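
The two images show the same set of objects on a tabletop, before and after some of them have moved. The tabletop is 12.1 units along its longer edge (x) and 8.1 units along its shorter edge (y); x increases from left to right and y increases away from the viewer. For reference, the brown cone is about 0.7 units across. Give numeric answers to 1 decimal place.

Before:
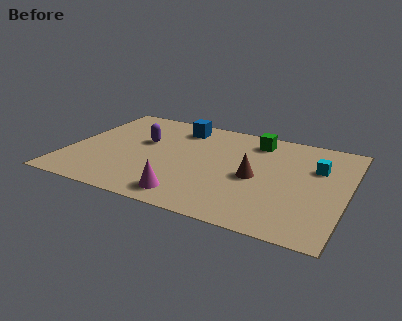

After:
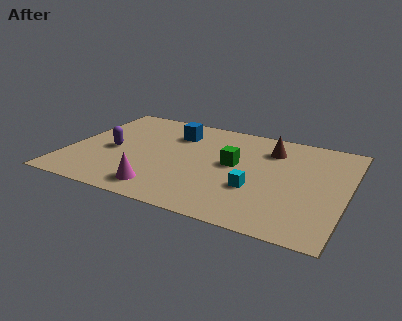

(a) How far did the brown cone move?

2.5

From (8.2, 3.7) to (8.6, 6.2), the brown cone covered √(0.4² + 2.5²) ≈ 2.5 units.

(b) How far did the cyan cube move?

3.5

The cyan cube was near (10.7, 5.4) before and (8.3, 2.8) after, so it travelled √(2.4² + 2.6²) ≈ 3.5 units.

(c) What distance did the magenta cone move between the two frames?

1.2

The magenta cone moved from about (5.6, 1.2) to (4.4, 1.3), a distance of √(1.2² + 0.1²) ≈ 1.2.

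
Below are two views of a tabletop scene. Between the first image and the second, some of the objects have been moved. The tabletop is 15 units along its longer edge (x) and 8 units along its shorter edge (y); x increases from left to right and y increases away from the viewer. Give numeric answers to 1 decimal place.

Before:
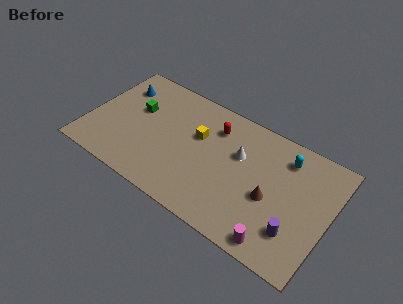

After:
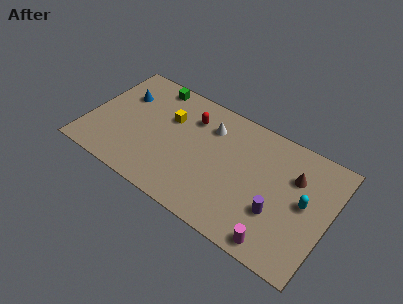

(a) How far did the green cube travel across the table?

2.3

The green cube was near (2.8, 4.9) before and (3.4, 7.1) after, so it travelled √(0.6² + 2.2²) ≈ 2.3 units.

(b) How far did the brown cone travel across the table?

2.4

From (11.5, 3.4) to (12.7, 5.5), the brown cone covered √(1.2² + 2.1²) ≈ 2.4 units.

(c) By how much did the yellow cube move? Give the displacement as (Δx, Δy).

(-1.9, 0.3)

The yellow cube started near (6.7, 5.0) and ended near (4.8, 5.3).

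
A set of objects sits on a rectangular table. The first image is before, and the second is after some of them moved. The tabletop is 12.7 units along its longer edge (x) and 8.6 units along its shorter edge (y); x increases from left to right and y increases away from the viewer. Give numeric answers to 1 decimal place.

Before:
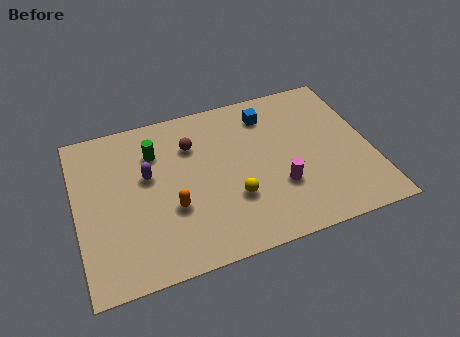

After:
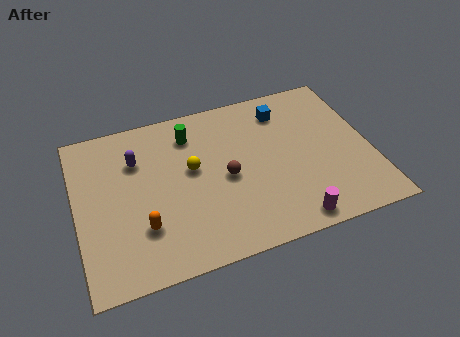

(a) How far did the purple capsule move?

1.1

The purple capsule was near (3.1, 5.1) before and (2.7, 6.1) after, so it travelled √(0.4² + 1.0²) ≈ 1.1 units.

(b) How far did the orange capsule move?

1.4

The orange capsule moved from about (4.0, 3.1) to (2.7, 2.5), a distance of √(1.3² + 0.6²) ≈ 1.4.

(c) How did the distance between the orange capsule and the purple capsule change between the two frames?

+1.4

They were about 2.2 units apart before and 3.6 after — 1.4 units further apart.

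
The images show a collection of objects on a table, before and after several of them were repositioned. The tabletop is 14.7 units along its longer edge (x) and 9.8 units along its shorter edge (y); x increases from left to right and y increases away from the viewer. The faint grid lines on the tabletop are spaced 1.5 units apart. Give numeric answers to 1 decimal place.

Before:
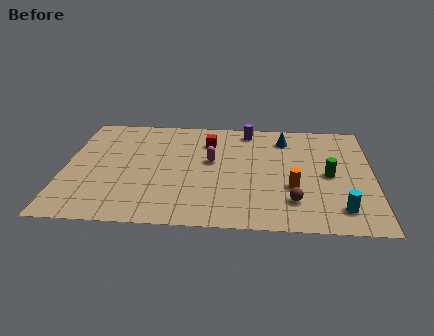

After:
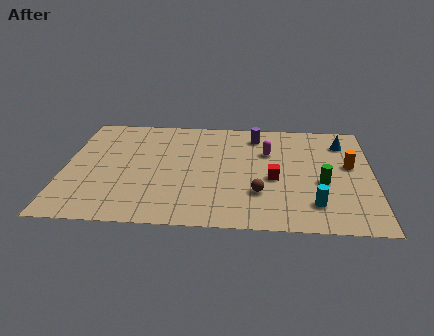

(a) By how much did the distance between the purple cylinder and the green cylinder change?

-0.3

Before: roughly 5.5 units apart; after: 5.2. That's 0.3 units closer together.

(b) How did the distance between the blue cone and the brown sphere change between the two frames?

+0.6

Before: roughly 5.6 units apart; after: 6.2. That's 0.6 units further apart.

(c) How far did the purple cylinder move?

0.6

The purple cylinder was near (8.7, 8.6) before and (9.1, 8.1) after, so it travelled √(0.4² + 0.5²) ≈ 0.6 units.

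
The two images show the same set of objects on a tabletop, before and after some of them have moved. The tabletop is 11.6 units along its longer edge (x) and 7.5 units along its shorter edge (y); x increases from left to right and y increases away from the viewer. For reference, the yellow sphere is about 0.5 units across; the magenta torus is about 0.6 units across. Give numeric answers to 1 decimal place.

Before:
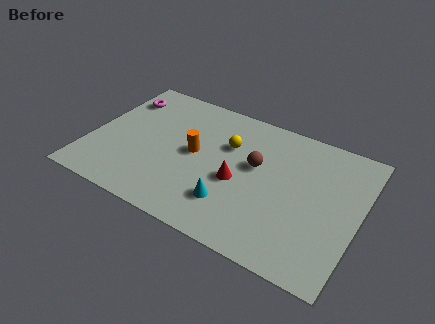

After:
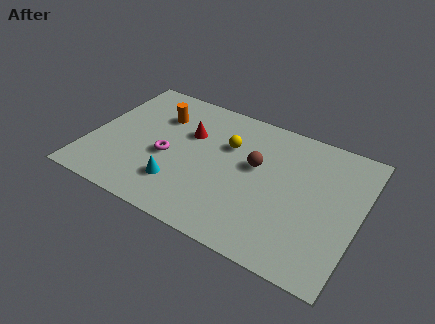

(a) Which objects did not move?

the brown sphere and the yellow sphere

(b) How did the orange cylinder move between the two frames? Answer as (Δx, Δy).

(-1.8, 1.5)

From the two frames, the orange cylinder sits at roughly (4.5, 3.9) before and (2.7, 5.4) after.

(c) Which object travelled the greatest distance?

the magenta torus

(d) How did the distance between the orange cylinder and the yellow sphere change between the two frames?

+1.4

The distance was about 1.7 in the first image and 3.1 in the second, so they moved 1.4 units further apart.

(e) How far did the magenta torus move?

3.6

The magenta torus moved from about (0.9, 5.8) to (3.4, 3.2), a distance of √(2.5² + 2.6²) ≈ 3.6.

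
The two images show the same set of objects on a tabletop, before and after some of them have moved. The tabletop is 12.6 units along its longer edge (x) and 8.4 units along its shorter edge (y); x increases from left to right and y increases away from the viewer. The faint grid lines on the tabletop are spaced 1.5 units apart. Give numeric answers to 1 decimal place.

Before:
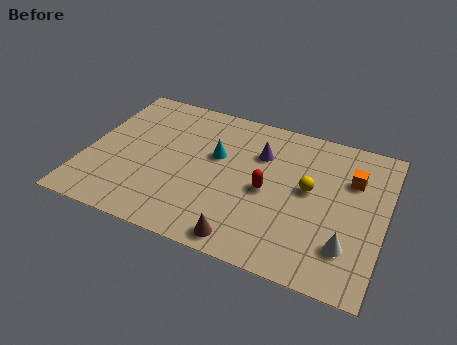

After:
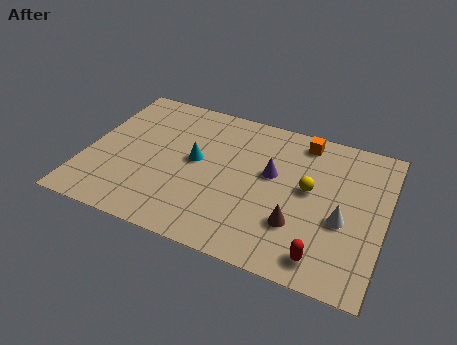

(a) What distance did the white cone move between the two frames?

1.3

The white cone was near (11.2, 2.1) before and (10.9, 3.4) after, so it travelled √(0.3² + 1.3²) ≈ 1.3 units.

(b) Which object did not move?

the yellow sphere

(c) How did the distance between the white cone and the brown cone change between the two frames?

-2.3

Before: roughly 4.3 units apart; after: 2.0. That's 2.3 units closer together.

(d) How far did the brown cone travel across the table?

2.6

From (7.1, 0.9) to (9.1, 2.5), the brown cone covered √(2.0² + 1.6²) ≈ 2.6 units.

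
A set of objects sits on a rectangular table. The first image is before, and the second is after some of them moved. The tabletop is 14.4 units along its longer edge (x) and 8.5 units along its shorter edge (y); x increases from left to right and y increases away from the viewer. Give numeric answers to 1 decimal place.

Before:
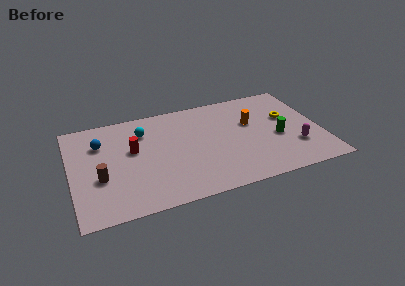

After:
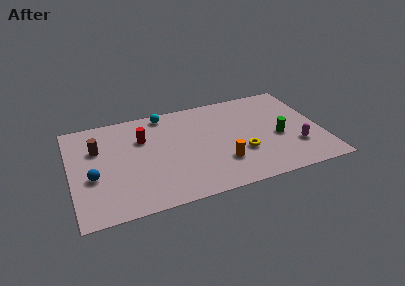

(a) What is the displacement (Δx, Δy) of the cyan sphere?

(1.3, 1.2)

The cyan sphere started near (4.3, 6.4) and ended near (5.6, 7.6).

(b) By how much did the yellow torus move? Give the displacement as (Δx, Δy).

(-2.9, -2.3)

From the two frames, the yellow torus sits at roughly (12.6, 5.2) before and (9.7, 2.9) after.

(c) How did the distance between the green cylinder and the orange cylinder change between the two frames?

+1.4

They were about 2.2 units apart before and 3.6 after — 1.4 units further apart.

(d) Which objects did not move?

the green cylinder and the magenta capsule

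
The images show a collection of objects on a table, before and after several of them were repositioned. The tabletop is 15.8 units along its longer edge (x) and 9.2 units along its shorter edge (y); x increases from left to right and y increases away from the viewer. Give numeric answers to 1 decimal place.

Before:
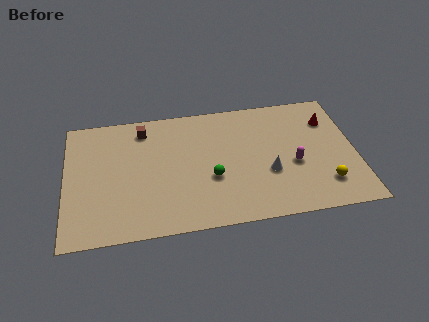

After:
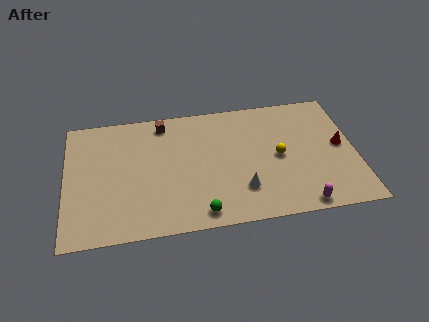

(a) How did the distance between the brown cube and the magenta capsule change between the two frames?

+1.2

They were about 9.0 units apart before and 10.2 after — 1.2 units further apart.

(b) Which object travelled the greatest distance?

the yellow sphere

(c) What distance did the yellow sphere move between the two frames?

3.4

From (14.0, 2.1) to (11.6, 4.5), the yellow sphere covered √(2.4² + 2.4²) ≈ 3.4 units.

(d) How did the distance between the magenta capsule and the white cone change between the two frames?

+2.0

Before: roughly 1.5 units apart; after: 3.5. That's 2.0 units further apart.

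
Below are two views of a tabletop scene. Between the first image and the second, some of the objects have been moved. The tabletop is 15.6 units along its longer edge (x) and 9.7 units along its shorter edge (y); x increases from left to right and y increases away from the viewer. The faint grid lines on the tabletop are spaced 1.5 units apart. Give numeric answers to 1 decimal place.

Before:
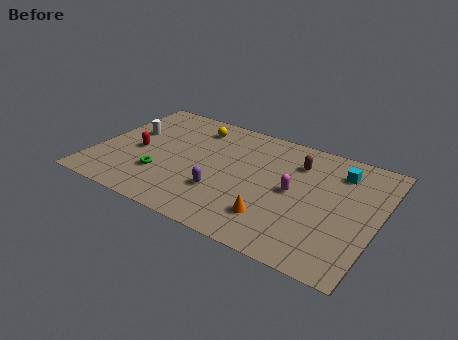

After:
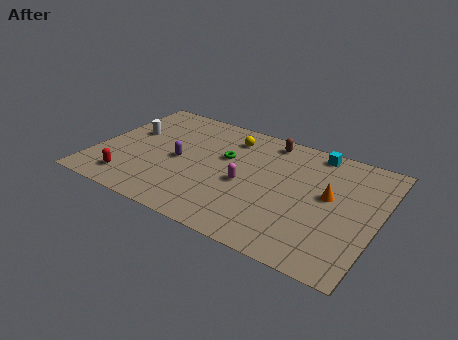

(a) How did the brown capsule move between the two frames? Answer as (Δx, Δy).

(-1.8, 1.2)

From the two frames, the brown capsule sits at roughly (10.9, 7.3) before and (9.1, 8.5) after.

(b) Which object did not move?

the white cylinder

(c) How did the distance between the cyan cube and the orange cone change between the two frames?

-2.5

The distance was about 6.0 in the first image and 3.5 in the second, so they moved 2.5 units closer together.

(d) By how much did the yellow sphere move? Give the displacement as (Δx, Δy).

(2.0, -0.1)

The yellow sphere started near (5.0, 7.9) and ended near (7.0, 7.8).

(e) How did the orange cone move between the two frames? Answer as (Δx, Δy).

(2.6, 3.1)

The orange cone started near (10.3, 2.3) and ended near (12.9, 5.4).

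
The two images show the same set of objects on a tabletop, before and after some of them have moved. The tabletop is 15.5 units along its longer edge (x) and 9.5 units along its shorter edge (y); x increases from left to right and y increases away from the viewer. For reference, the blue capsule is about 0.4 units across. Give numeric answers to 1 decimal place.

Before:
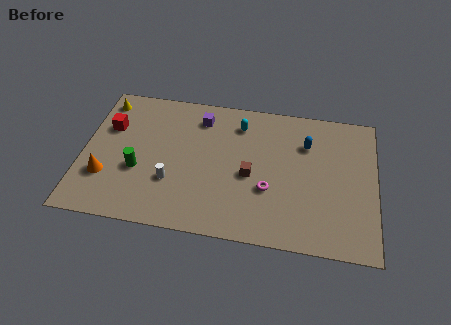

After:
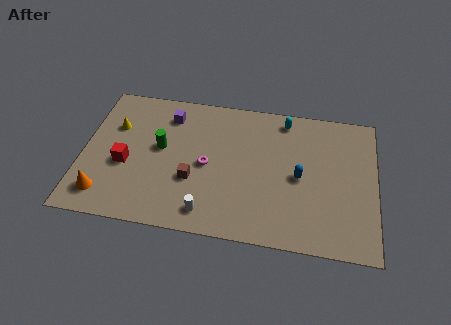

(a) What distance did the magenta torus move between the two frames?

3.5

The magenta torus was near (9.9, 3.4) before and (6.6, 4.5) after, so it travelled √(3.3² + 1.1²) ≈ 3.5 units.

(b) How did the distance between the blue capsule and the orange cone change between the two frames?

-0.6

The distance was about 11.2 in the first image and 10.6 in the second, so they moved 0.6 units closer together.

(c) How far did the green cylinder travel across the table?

2.0

The green cylinder moved from about (3.0, 3.6) to (4.1, 5.3), a distance of √(1.1² + 1.7²) ≈ 2.0.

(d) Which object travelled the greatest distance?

the magenta torus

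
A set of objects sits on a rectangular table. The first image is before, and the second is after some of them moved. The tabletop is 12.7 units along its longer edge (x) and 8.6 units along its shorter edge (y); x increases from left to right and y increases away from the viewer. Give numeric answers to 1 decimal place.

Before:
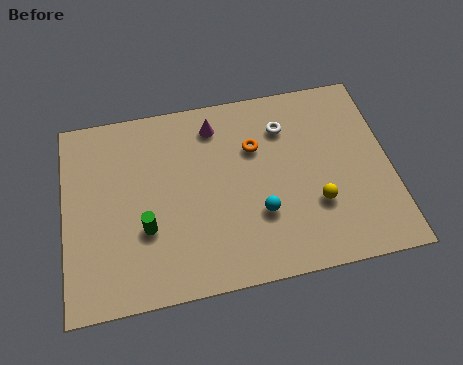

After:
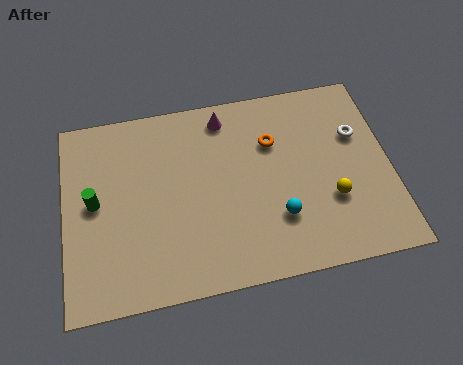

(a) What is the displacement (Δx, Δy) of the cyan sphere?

(0.7, -0.3)

The cyan sphere started near (7.5, 2.8) and ended near (8.2, 2.5).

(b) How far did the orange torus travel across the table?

0.7

The orange torus was near (7.5, 5.8) before and (8.2, 5.9) after, so it travelled √(0.7² + 0.1²) ≈ 0.7 units.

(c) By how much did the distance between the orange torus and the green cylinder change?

+1.9

Before: roughly 5.2 units apart; after: 7.1. That's 1.9 units further apart.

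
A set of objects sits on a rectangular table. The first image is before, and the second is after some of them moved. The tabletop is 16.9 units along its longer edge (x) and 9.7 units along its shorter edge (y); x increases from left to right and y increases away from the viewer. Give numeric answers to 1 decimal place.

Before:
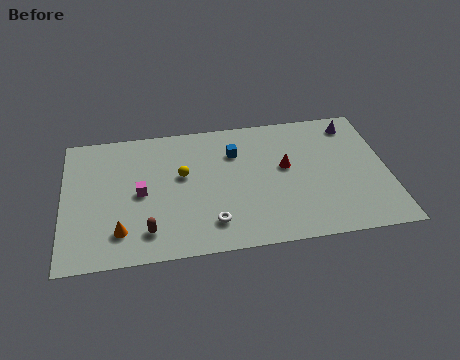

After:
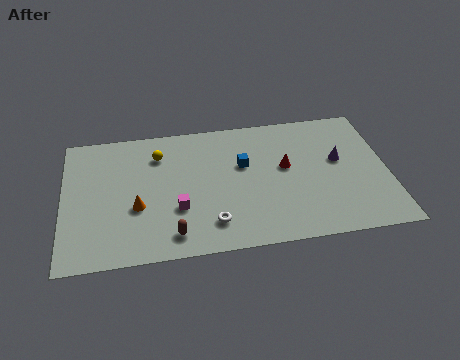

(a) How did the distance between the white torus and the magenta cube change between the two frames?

-2.4

Before: roughly 4.5 units apart; after: 2.1. That's 2.4 units closer together.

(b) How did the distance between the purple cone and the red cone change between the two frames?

-1.8

Before: roughly 4.6 units apart; after: 2.8. That's 1.8 units closer together.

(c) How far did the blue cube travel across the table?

1.1

The blue cube was near (9.0, 7.0) before and (9.4, 6.0) after, so it travelled √(0.4² + 1.0²) ≈ 1.1 units.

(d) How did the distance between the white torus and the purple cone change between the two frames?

-2.2

They were about 9.9 units apart before and 7.7 after — 2.2 units closer together.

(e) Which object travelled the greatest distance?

the purple cone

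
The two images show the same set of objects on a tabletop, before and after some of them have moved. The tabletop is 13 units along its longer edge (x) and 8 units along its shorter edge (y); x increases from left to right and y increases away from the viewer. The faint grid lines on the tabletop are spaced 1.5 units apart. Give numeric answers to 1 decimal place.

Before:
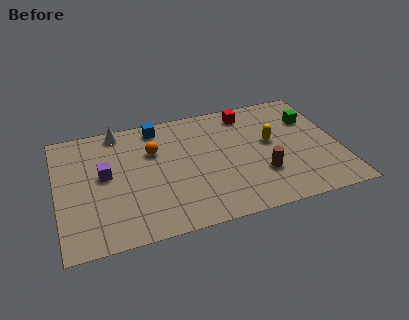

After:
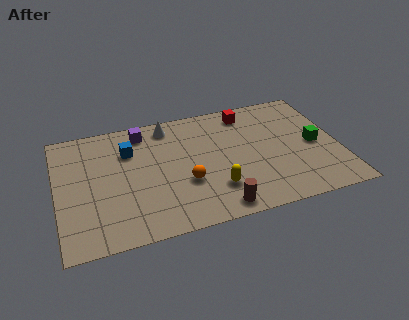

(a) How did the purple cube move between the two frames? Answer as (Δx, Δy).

(1.9, 2.4)

The purple cube started near (2.2, 4.4) and ended near (4.1, 6.8).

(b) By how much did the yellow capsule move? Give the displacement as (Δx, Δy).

(-2.8, -2.4)

The yellow capsule started near (9.9, 4.5) and ended near (7.1, 2.1).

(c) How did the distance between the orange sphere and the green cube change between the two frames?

-1.2

The distance was about 7.4 in the first image and 6.2 in the second, so they moved 1.2 units closer together.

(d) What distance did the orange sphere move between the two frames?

2.8

The orange sphere was near (4.5, 5.4) before and (5.8, 2.9) after, so it travelled √(1.3² + 2.5²) ≈ 2.8 units.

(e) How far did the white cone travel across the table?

2.3

The white cone moved from about (3.0, 7.2) to (5.3, 6.9), a distance of √(2.3² + 0.3²) ≈ 2.3.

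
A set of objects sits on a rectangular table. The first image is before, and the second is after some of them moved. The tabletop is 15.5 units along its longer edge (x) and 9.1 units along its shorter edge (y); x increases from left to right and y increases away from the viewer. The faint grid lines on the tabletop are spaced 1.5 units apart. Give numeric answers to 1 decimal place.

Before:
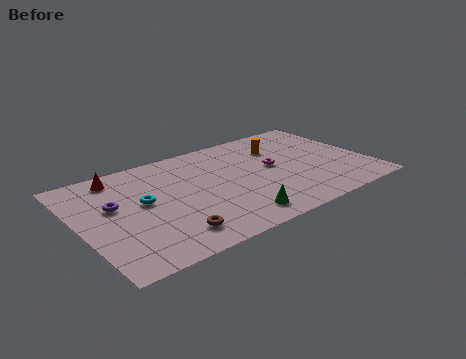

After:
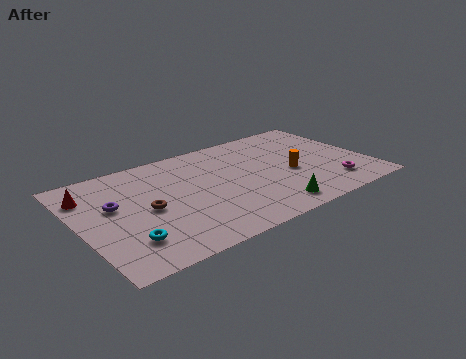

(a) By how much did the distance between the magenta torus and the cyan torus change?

+4.0

The distance was about 7.1 in the first image and 11.1 in the second, so they moved 4.0 units further apart.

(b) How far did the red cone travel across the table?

1.9

From (2.5, 7.8) to (0.8, 6.9), the red cone covered √(1.7² + 0.9²) ≈ 1.9 units.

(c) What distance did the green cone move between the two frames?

1.9

From (7.7, 1.4) to (9.6, 1.3), the green cone covered √(1.9² + 0.1²) ≈ 1.9 units.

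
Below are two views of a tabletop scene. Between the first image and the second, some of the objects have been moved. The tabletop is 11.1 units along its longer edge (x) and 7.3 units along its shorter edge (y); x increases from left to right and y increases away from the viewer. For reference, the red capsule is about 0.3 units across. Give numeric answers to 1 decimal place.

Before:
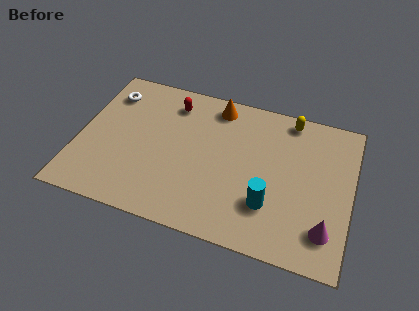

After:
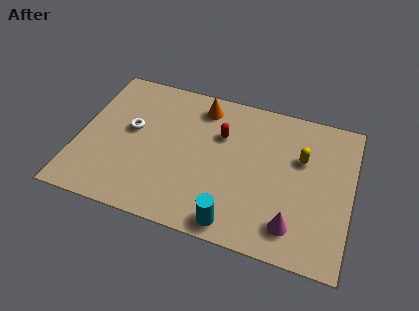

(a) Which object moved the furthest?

the red capsule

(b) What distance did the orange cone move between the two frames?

0.6

From (5.4, 6.3) to (4.8, 6.1), the orange cone covered √(0.6² + 0.2²) ≈ 0.6 units.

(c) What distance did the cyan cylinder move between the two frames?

1.8

The cyan cylinder was near (7.9, 2.1) before and (6.6, 0.8) after, so it travelled √(1.3² + 1.3²) ≈ 1.8 units.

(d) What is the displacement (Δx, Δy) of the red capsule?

(2.1, -1.0)

From the two frames, the red capsule sits at roughly (3.6, 5.9) before and (5.7, 4.9) after.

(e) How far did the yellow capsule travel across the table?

1.9

The yellow capsule was near (8.4, 6.5) before and (9.0, 4.7) after, so it travelled √(0.6² + 1.8²) ≈ 1.9 units.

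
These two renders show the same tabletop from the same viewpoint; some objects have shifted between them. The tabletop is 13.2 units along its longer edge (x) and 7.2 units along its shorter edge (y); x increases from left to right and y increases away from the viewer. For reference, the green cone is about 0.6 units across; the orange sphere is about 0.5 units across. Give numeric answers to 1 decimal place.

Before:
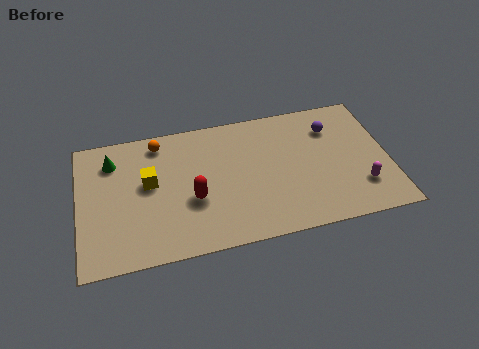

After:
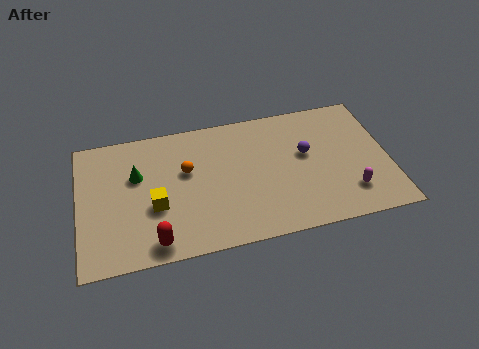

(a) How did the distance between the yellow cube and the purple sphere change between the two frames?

-1.4

Before: roughly 8.0 units apart; after: 6.6. That's 1.4 units closer together.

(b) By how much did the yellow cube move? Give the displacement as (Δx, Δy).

(0.2, -1.3)

The yellow cube started near (3.0, 4.1) and ended near (3.2, 2.8).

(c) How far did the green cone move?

1.4

From (1.5, 5.6) to (2.5, 4.6), the green cone covered √(1.0² + 1.0²) ≈ 1.4 units.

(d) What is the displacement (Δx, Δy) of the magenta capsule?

(-0.5, -0.2)

The magenta capsule started near (11.9, 1.9) and ended near (11.4, 1.7).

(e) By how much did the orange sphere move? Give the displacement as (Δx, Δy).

(1.1, -1.8)

The orange sphere was at about (3.5, 6.2) and moved to about (4.6, 4.4).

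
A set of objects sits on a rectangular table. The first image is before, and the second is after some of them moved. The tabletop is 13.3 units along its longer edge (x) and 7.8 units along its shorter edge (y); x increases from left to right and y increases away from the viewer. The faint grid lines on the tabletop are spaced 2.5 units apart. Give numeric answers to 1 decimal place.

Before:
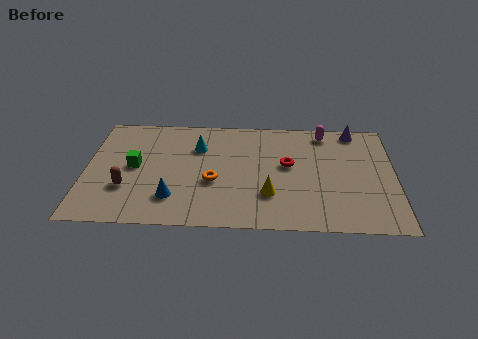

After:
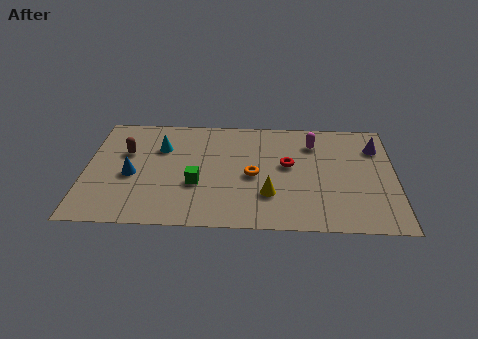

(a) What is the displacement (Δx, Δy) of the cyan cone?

(-1.6, -0.1)

The cyan cone was at about (4.8, 5.5) and moved to about (3.2, 5.4).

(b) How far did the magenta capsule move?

0.9

The magenta capsule was near (10.3, 6.8) before and (9.8, 6.0) after, so it travelled √(0.5² + 0.8²) ≈ 0.9 units.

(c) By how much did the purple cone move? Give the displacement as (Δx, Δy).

(0.9, -1.2)

The purple cone was at about (11.6, 7.0) and moved to about (12.5, 5.8).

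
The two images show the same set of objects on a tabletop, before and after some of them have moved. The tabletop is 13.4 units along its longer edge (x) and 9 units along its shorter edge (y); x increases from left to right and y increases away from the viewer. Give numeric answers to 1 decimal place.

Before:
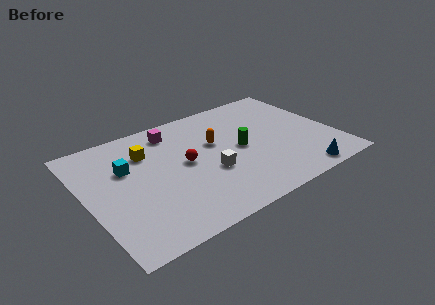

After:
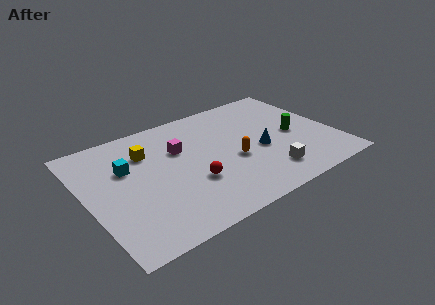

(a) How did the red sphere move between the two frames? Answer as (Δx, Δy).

(0.1, -1.6)

The red sphere started near (5.3, 4.7) and ended near (5.4, 3.1).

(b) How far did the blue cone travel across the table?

3.3

From (10.9, 0.9) to (9.3, 3.8), the blue cone covered √(1.6² + 2.9²) ≈ 3.3 units.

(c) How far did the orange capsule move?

1.9

From (7.1, 5.5) to (7.8, 3.7), the orange capsule covered √(0.7² + 1.8²) ≈ 1.9 units.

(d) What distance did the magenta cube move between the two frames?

1.6

From (5.1, 7.5) to (5.2, 5.9), the magenta cube covered √(0.1² + 1.6²) ≈ 1.6 units.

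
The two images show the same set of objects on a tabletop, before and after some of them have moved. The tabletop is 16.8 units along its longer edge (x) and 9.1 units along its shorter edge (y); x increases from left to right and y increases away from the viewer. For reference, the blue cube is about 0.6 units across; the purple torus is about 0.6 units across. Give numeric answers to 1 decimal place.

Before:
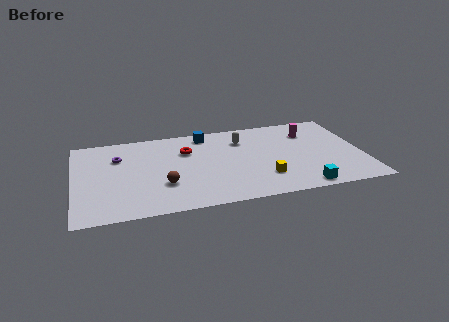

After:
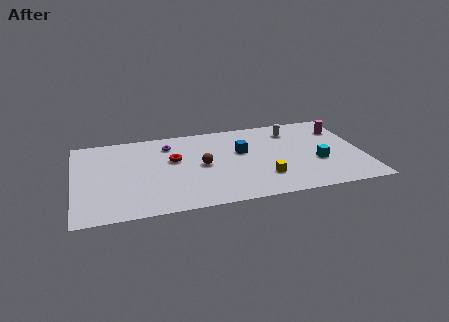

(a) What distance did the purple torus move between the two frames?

3.1

The purple torus moved from about (2.6, 6.4) to (5.6, 7.2), a distance of √(3.0² + 0.8²) ≈ 3.1.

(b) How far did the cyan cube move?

2.7

From (13.0, 0.9) to (14.1, 3.4), the cyan cube covered √(1.1² + 2.5²) ≈ 2.7 units.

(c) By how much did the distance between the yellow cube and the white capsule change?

+0.7

The distance was about 4.5 in the first image and 5.2 in the second, so they moved 0.7 units further apart.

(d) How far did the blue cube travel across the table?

3.1

The blue cube was near (7.8, 7.9) before and (9.8, 5.5) after, so it travelled √(2.0² + 2.4²) ≈ 3.1 units.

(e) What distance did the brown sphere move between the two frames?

2.8

From (5.1, 2.9) to (7.4, 4.5), the brown sphere covered √(2.3² + 1.6²) ≈ 2.8 units.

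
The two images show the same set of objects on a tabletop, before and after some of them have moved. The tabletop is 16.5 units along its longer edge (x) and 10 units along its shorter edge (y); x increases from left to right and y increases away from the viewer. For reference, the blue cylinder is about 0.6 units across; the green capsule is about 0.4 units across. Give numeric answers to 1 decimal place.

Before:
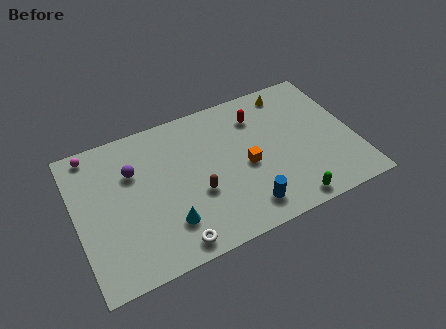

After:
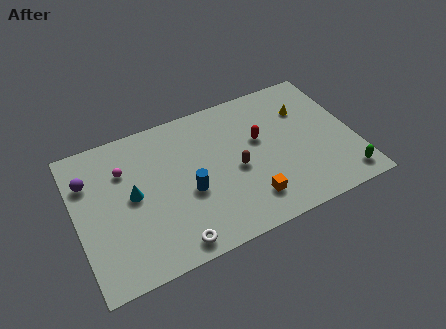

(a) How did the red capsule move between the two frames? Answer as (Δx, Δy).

(-0.1, -1.7)

From the two frames, the red capsule sits at roughly (11.1, 7.7) before and (11.0, 6.0) after.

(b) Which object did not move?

the white torus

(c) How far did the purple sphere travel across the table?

2.6

The purple sphere moved from about (3.5, 6.8) to (0.9, 7.2), a distance of √(2.6² + 0.4²) ≈ 2.6.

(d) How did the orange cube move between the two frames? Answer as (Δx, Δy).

(-0.1, -2.4)

The orange cube started near (10.0, 4.5) and ended near (9.9, 2.1).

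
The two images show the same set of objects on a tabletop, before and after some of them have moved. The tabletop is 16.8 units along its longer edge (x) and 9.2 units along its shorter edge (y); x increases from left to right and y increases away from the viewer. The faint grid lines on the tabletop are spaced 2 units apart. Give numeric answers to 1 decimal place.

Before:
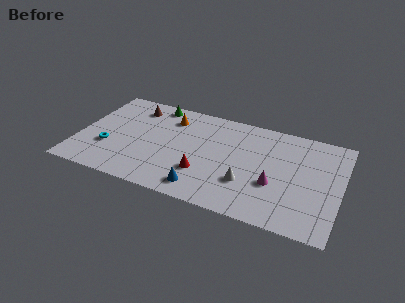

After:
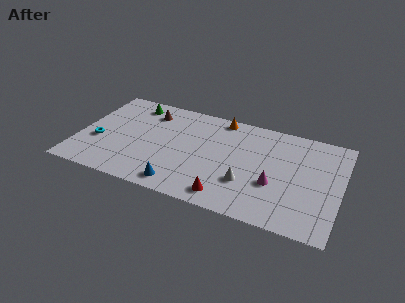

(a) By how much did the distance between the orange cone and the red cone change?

+2.0

They were about 5.1 units apart before and 7.1 after — 2.0 units further apart.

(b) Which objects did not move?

the magenta cone and the white cone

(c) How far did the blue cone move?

1.4

From (8.3, 1.4) to (6.9, 1.2), the blue cone covered √(1.4² + 0.2²) ≈ 1.4 units.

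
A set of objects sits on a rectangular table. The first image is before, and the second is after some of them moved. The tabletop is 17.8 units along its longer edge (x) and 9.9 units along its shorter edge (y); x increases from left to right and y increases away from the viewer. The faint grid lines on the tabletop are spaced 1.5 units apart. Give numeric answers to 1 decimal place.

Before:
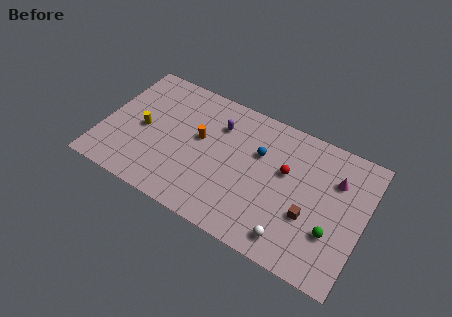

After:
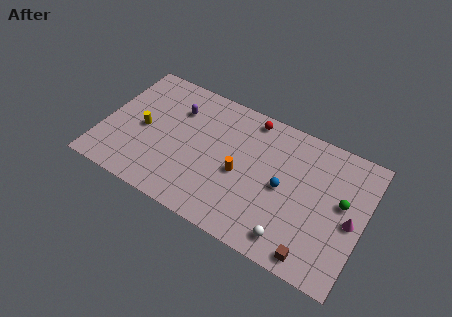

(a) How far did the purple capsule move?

2.9

The purple capsule moved from about (7.6, 7.3) to (4.7, 7.2), a distance of √(2.9² + 0.1²) ≈ 2.9.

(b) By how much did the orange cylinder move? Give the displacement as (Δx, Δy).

(3.0, -1.3)

The orange cylinder was at about (6.5, 5.7) and moved to about (9.5, 4.4).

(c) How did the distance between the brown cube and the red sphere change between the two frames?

+6.3

The distance was about 3.1 in the first image and 9.4 in the second, so they moved 6.3 units further apart.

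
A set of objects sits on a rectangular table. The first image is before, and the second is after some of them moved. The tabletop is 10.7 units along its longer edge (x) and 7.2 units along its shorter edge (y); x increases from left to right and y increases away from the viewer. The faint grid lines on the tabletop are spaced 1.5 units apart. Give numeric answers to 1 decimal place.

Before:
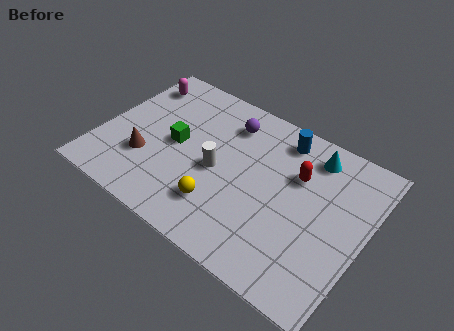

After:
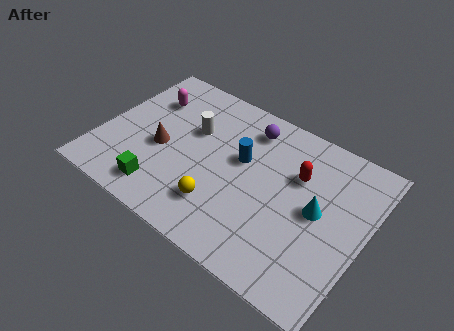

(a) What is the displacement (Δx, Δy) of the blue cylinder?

(-1.3, -1.8)

The blue cylinder was at about (6.9, 6.1) and moved to about (5.6, 4.3).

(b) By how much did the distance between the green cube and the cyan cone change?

+0.7

They were about 5.7 units apart before and 6.4 after — 0.7 units further apart.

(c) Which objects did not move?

the red capsule and the yellow sphere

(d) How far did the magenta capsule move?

0.8

From (0.9, 5.8) to (1.5, 5.2), the magenta capsule covered √(0.6² + 0.6²) ≈ 0.8 units.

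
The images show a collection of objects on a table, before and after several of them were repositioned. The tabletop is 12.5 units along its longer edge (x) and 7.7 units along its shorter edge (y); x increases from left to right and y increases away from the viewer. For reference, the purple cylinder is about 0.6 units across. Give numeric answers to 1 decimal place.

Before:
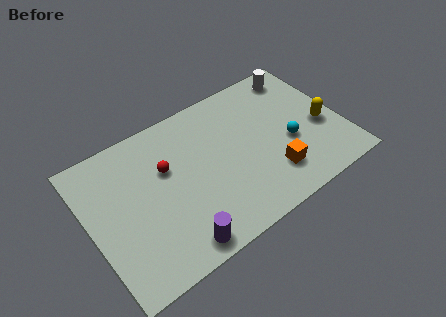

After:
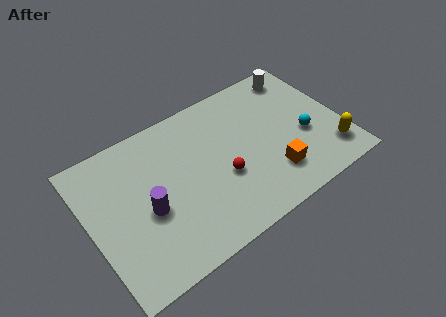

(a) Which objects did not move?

the orange cube and the white cylinder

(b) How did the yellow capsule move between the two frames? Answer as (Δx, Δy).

(0.1, -1.6)

The yellow capsule was at about (11.5, 3.2) and moved to about (11.6, 1.6).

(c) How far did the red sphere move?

3.1

The red sphere moved from about (3.9, 4.9) to (6.4, 3.0), a distance of √(2.5² + 1.9²) ≈ 3.1.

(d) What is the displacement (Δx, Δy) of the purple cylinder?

(-1.0, 2.4)

The purple cylinder started near (3.7, 0.9) and ended near (2.7, 3.3).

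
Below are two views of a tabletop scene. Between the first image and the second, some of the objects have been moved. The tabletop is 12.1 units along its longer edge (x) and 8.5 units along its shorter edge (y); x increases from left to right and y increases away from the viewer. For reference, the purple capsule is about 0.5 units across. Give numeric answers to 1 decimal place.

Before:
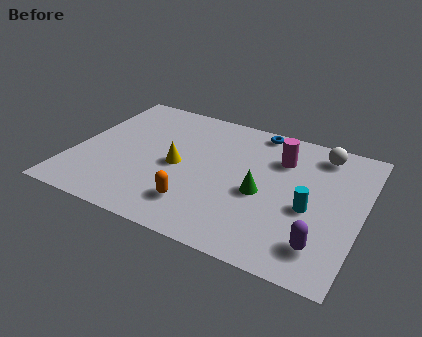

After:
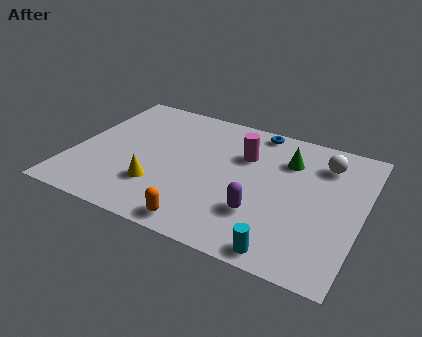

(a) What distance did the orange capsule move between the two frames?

1.1

The orange capsule was near (5.5, 1.9) before and (5.9, 0.9) after, so it travelled √(0.4² + 1.0²) ≈ 1.1 units.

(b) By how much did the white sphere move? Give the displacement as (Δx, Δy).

(0.2, -0.6)

The white sphere started near (10.1, 7.2) and ended near (10.3, 6.6).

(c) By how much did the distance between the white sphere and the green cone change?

-2.5

They were about 4.1 units apart before and 1.6 after — 2.5 units closer together.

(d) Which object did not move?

the blue torus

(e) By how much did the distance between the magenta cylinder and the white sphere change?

+1.5

Before: roughly 1.9 units apart; after: 3.4. That's 1.5 units further apart.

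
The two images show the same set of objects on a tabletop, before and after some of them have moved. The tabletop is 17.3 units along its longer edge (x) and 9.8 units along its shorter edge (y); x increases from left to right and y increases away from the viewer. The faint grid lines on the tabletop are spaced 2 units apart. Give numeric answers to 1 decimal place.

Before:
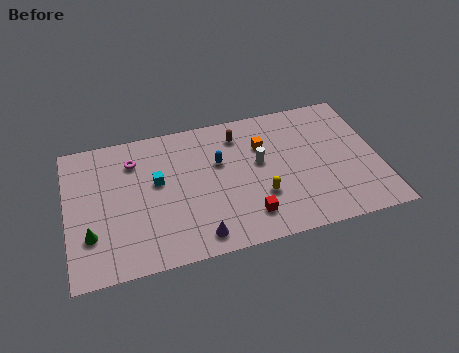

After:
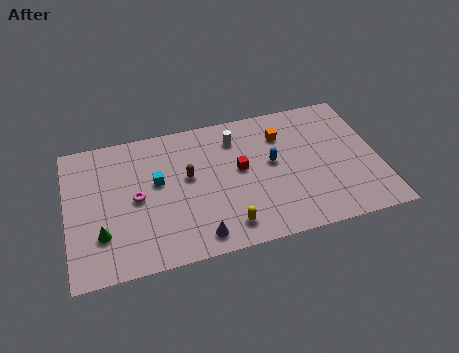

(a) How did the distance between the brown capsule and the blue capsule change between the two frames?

+2.6

They were about 2.1 units apart before and 4.7 after — 2.6 units further apart.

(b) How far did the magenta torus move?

2.7

From (3.8, 7.5) to (3.8, 4.8), the magenta torus covered √(0.0² + 2.7²) ≈ 2.7 units.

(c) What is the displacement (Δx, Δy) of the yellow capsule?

(-2.0, -1.6)

The yellow capsule started near (10.6, 3.2) and ended near (8.6, 1.6).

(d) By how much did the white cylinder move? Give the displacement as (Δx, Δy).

(-1.2, 2.1)

From the two frames, the white cylinder sits at roughly (10.7, 5.6) before and (9.5, 7.7) after.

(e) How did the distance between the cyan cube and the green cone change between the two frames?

-0.4

The distance was about 4.7 in the first image and 4.3 in the second, so they moved 0.4 units closer together.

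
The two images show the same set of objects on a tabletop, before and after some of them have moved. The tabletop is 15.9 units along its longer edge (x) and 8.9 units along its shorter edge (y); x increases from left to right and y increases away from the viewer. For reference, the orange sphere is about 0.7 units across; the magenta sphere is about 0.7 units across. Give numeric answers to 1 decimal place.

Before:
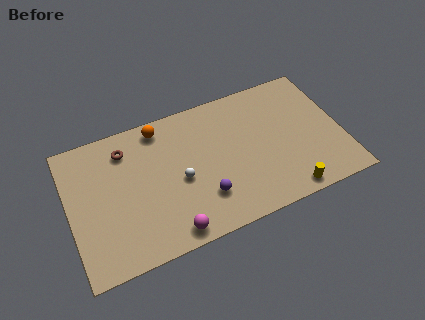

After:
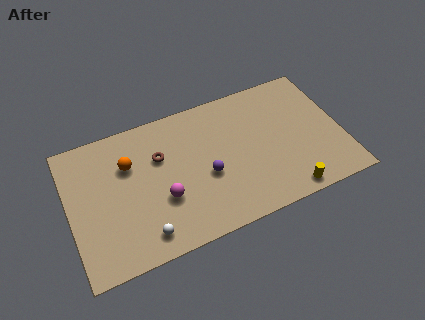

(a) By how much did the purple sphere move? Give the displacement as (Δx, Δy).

(0.3, 1.3)

The purple sphere was at about (7.6, 2.4) and moved to about (7.9, 3.7).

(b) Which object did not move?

the yellow cylinder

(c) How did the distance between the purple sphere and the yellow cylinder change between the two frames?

+0.3

Before: roughly 4.9 units apart; after: 5.2. That's 0.3 units further apart.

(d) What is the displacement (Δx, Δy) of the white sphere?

(-2.4, -2.6)

The white sphere was at about (6.4, 4.0) and moved to about (4.0, 1.4).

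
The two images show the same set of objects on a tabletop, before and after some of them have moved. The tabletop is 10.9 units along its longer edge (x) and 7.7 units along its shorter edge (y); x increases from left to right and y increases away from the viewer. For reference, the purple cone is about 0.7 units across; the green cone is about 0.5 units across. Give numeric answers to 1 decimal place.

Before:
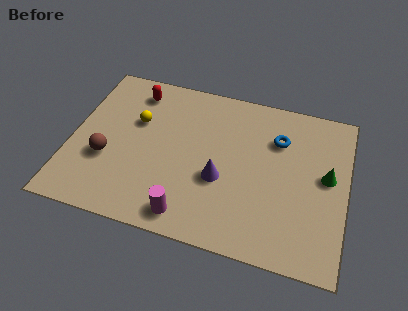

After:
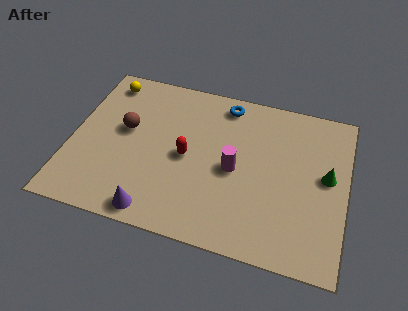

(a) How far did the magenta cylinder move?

3.1

The magenta cylinder moved from about (4.9, 1.0) to (6.5, 3.6), a distance of √(1.6² + 2.6²) ≈ 3.1.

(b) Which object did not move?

the green cone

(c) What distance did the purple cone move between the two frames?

3.3

From (6.0, 3.0) to (3.6, 0.8), the purple cone covered √(2.4² + 2.2²) ≈ 3.3 units.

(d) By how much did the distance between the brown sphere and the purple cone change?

-0.6

Before: roughly 4.5 units apart; after: 3.9. That's 0.6 units closer together.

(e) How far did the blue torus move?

2.5

The blue torus was near (8.1, 5.5) before and (5.9, 6.7) after, so it travelled √(2.2² + 1.2²) ≈ 2.5 units.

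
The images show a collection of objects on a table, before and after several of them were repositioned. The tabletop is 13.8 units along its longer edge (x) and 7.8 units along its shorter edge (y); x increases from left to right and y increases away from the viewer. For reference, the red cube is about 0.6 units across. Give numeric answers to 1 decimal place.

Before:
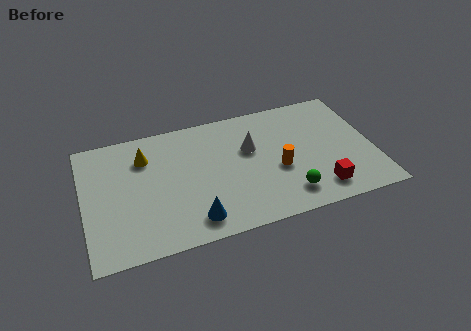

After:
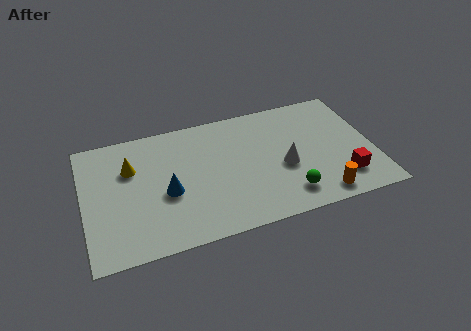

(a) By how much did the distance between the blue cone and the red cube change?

+2.4

They were about 6.0 units apart before and 8.4 after — 2.4 units further apart.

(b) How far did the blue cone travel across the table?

2.3

The blue cone moved from about (5.0, 1.3) to (3.9, 3.3), a distance of √(1.1² + 2.0²) ≈ 2.3.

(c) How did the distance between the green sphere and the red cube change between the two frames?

+1.2

Before: roughly 1.5 units apart; after: 2.7. That's 1.2 units further apart.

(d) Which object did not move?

the green sphere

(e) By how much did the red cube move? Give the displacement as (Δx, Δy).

(1.2, 0.4)

The red cube was at about (11.0, 1.4) and moved to about (12.2, 1.8).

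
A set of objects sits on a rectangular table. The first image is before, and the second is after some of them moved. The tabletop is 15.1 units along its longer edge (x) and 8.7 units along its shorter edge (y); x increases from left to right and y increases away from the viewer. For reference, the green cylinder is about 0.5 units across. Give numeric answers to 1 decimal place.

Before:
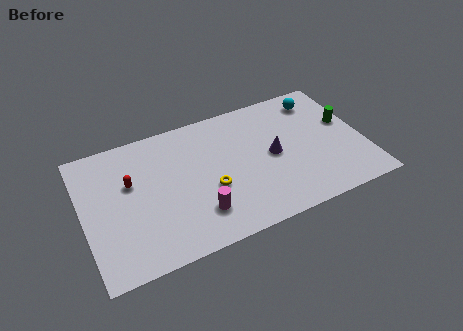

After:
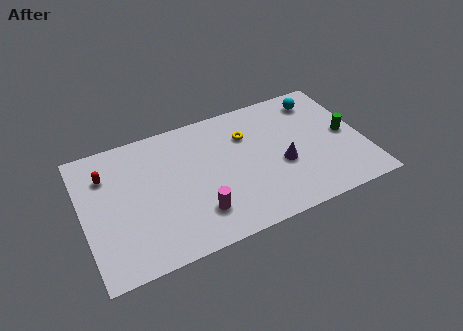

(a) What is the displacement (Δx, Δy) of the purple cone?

(0.4, -0.8)

The purple cone was at about (10.2, 4.3) and moved to about (10.6, 3.5).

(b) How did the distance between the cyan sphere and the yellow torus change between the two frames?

-3.2

They were about 7.4 units apart before and 4.2 after — 3.2 units closer together.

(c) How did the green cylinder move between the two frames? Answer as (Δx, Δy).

(-0.1, -0.8)

From the two frames, the green cylinder sits at roughly (14.3, 5.1) before and (14.2, 4.3) after.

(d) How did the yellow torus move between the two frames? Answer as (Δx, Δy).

(2.3, 2.8)

The yellow torus started near (6.7, 3.4) and ended near (9.0, 6.2).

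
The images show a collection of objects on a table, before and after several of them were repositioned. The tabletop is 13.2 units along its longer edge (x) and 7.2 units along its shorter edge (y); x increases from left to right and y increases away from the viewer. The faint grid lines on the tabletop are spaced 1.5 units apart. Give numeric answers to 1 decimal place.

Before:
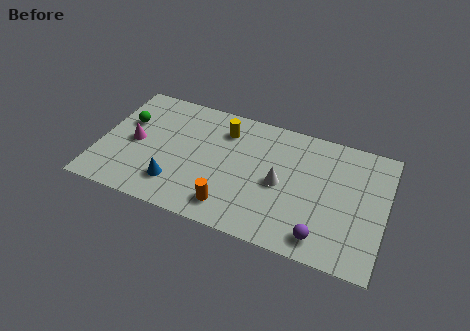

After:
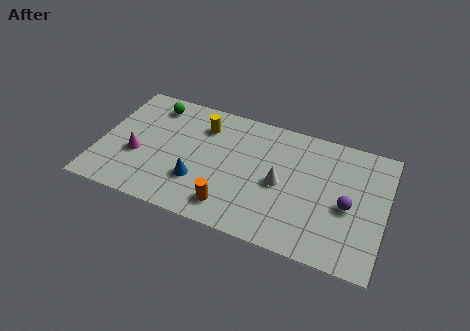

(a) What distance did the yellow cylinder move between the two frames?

1.0

The yellow cylinder moved from about (5.6, 5.6) to (4.6, 5.5), a distance of √(1.0² + 0.1²) ≈ 1.0.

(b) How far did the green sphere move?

1.8

From (1.1, 4.6) to (2.2, 6.0), the green sphere covered √(1.1² + 1.4²) ≈ 1.8 units.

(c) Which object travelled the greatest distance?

the purple sphere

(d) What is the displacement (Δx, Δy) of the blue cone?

(1.0, 0.5)

The blue cone started near (3.7, 1.7) and ended near (4.7, 2.2).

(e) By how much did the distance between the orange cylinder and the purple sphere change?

+1.3

Before: roughly 4.2 units apart; after: 5.5. That's 1.3 units further apart.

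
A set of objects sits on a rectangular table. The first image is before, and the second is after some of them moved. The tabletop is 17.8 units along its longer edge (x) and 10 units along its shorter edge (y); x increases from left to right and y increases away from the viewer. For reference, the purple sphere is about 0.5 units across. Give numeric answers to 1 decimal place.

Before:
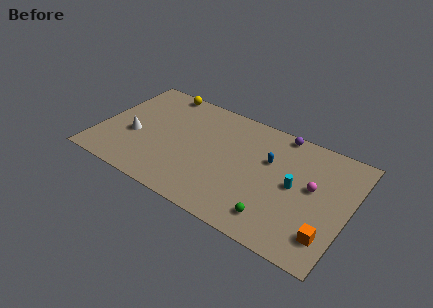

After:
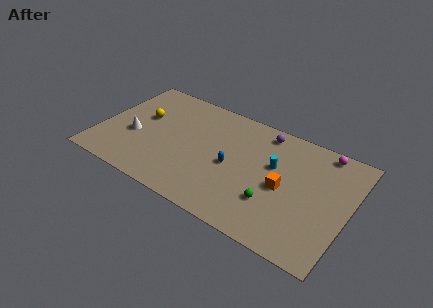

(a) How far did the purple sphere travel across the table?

1.2

The purple sphere was near (12.4, 9.2) before and (11.3, 8.7) after, so it travelled √(1.1² + 0.5²) ≈ 1.2 units.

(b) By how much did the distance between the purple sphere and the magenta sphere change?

-0.4

The distance was about 4.6 in the first image and 4.2 in the second, so they moved 0.4 units closer together.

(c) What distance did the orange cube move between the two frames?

4.2

The orange cube moved from about (16.7, 2.2) to (13.3, 4.6), a distance of √(3.4² + 2.4²) ≈ 4.2.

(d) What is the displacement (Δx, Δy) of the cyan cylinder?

(-1.6, 1.0)

The cyan cylinder was at about (14.0, 5.1) and moved to about (12.4, 6.1).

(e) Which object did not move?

the white cone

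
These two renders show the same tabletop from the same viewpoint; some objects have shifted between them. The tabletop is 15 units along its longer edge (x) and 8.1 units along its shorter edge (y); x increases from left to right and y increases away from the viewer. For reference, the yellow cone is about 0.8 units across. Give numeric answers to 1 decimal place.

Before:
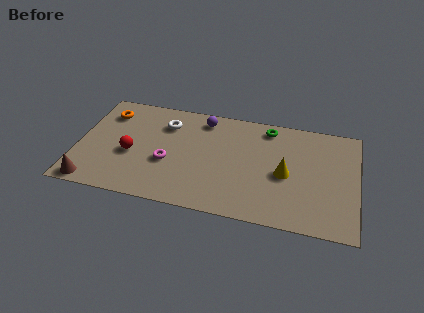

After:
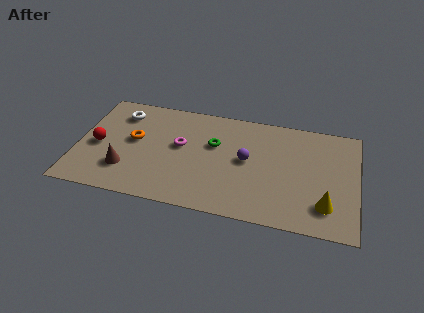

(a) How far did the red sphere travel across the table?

1.8

The red sphere was near (2.9, 3.4) before and (1.1, 3.7) after, so it travelled √(1.8² + 0.3²) ≈ 1.8 units.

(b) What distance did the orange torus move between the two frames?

2.4

From (1.4, 6.3) to (3.0, 4.5), the orange torus covered √(1.6² + 1.8²) ≈ 2.4 units.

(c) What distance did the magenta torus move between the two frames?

1.5

From (4.9, 3.2) to (5.5, 4.6), the magenta torus covered √(0.6² + 1.4²) ≈ 1.5 units.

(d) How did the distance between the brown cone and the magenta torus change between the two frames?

-0.9

Before: roughly 4.6 units apart; after: 3.7. That's 0.9 units closer together.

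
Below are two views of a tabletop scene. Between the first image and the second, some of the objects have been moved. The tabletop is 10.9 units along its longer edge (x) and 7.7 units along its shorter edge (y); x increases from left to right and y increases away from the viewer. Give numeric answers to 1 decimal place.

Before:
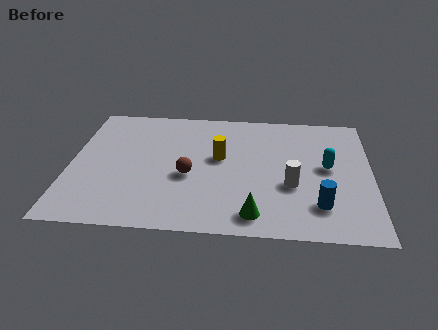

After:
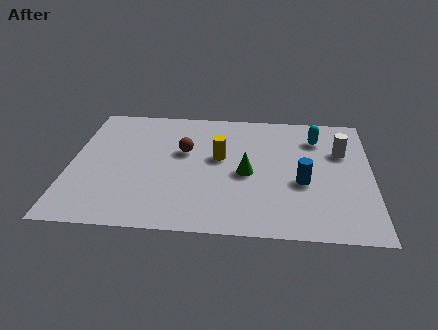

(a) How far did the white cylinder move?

2.8

The white cylinder was near (8.0, 2.9) before and (9.8, 5.1) after, so it travelled √(1.8² + 2.2²) ≈ 2.8 units.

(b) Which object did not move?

the yellow cylinder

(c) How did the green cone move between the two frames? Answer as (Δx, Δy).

(-0.3, 2.4)

From the two frames, the green cone sits at roughly (6.7, 1.1) before and (6.4, 3.5) after.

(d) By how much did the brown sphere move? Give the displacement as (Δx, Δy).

(-0.2, 1.5)

The brown sphere was at about (4.3, 3.2) and moved to about (4.1, 4.7).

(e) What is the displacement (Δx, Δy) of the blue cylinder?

(-0.6, 1.3)

The blue cylinder was at about (9.0, 1.8) and moved to about (8.4, 3.1).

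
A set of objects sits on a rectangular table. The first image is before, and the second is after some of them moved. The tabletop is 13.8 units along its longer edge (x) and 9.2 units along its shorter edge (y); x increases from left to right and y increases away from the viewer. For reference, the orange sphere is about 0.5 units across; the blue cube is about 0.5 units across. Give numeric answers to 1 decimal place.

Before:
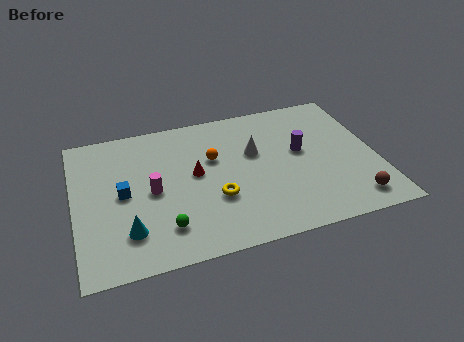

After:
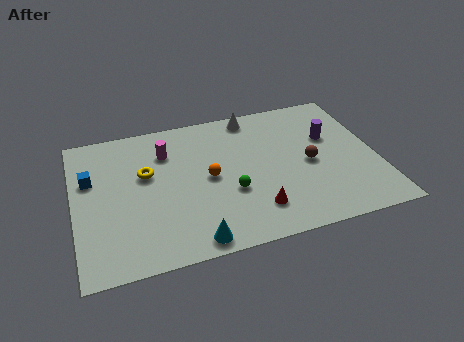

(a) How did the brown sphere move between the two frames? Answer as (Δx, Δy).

(-1.7, 2.9)

From the two frames, the brown sphere sits at roughly (12.4, 1.4) before and (10.7, 4.3) after.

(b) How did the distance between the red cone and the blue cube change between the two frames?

+4.9

The distance was about 3.3 in the first image and 8.2 in the second, so they moved 4.9 units further apart.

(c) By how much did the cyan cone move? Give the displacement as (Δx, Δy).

(2.8, -1.3)

The cyan cone started near (2.3, 2.2) and ended near (5.1, 0.9).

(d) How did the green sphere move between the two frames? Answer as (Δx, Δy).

(3.1, 1.4)

The green sphere started near (3.9, 2.0) and ended near (7.0, 3.4).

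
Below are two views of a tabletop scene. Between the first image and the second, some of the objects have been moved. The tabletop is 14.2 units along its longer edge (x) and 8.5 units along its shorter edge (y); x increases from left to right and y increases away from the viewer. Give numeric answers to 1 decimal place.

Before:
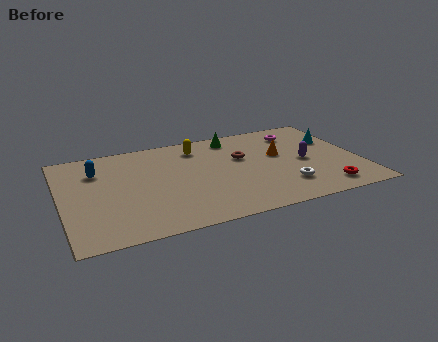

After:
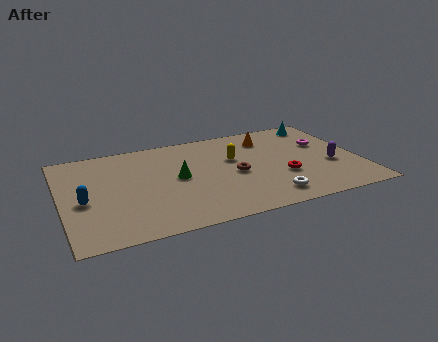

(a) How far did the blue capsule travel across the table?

2.6

From (1.8, 6.2) to (1.0, 3.7), the blue capsule covered √(0.8² + 2.5²) ≈ 2.6 units.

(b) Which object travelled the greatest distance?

the green cone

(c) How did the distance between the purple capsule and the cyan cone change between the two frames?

+1.8

Before: roughly 2.3 units apart; after: 4.1. That's 1.8 units further apart.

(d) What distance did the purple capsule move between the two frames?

1.4

The purple capsule moved from about (11.6, 4.0) to (12.8, 3.3), a distance of √(1.2² + 0.7²) ≈ 1.4.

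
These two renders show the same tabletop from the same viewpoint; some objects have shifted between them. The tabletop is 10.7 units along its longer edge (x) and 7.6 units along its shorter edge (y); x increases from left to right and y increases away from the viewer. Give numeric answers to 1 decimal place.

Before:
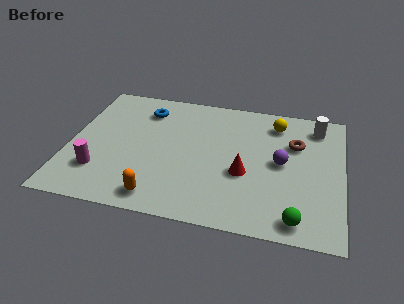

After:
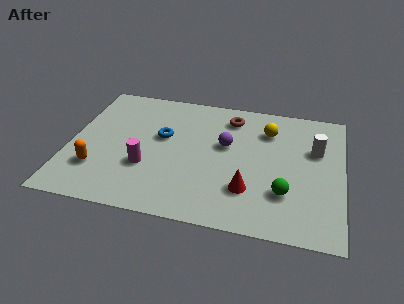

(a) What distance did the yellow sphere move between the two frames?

0.6

From (8.0, 6.2) to (7.7, 5.7), the yellow sphere covered √(0.3² + 0.5²) ≈ 0.6 units.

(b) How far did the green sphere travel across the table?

1.4

From (9.0, 0.9) to (8.5, 2.2), the green sphere covered √(0.5² + 1.3²) ≈ 1.4 units.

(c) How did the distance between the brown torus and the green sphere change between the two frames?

+0.4

The distance was about 4.2 in the first image and 4.6 in the second, so they moved 0.4 units further apart.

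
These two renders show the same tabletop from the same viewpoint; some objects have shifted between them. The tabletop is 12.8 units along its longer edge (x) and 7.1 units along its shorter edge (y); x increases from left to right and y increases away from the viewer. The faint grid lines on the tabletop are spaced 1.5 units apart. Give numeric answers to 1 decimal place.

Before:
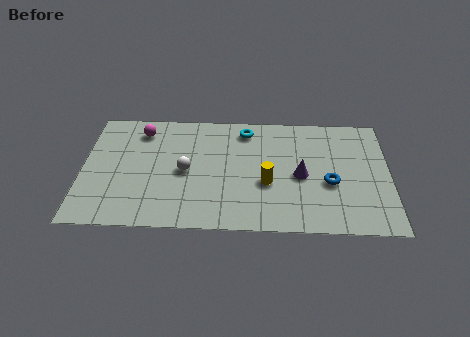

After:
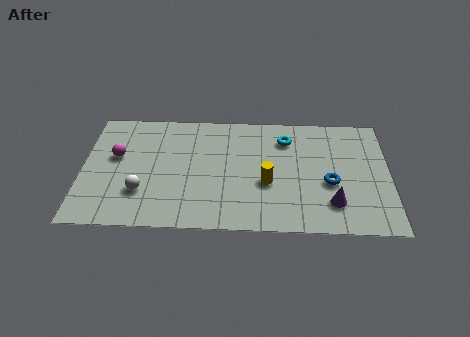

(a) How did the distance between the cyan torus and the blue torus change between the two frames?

-1.5

Before: roughly 4.7 units apart; after: 3.2. That's 1.5 units closer together.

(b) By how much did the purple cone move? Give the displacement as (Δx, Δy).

(1.3, -1.6)

The purple cone started near (9.1, 3.3) and ended near (10.4, 1.7).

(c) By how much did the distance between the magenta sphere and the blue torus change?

+0.6

They were about 8.4 units apart before and 9.0 after — 0.6 units further apart.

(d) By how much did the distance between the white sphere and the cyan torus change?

+3.3

The distance was about 3.6 in the first image and 6.9 in the second, so they moved 3.3 units further apart.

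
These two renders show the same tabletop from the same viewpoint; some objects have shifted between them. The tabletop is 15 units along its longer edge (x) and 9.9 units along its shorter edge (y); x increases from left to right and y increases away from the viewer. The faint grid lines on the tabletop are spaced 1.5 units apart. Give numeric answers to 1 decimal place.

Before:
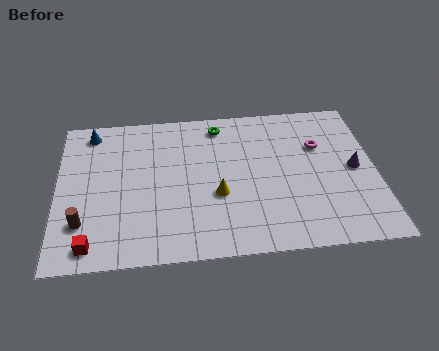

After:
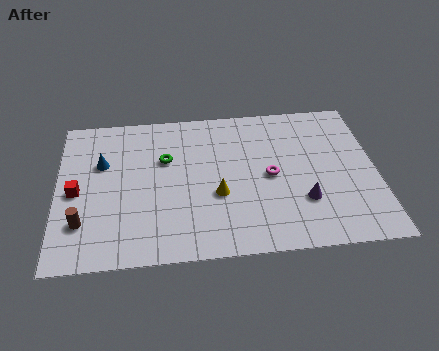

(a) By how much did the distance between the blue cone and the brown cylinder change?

-2.1

They were about 6.0 units apart before and 3.9 after — 2.1 units closer together.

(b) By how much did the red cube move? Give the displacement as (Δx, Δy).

(-0.7, 3.4)

From the two frames, the red cube sits at roughly (1.6, 1.2) before and (0.9, 4.6) after.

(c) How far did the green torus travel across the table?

3.3

The green torus moved from about (7.7, 8.5) to (5.1, 6.4), a distance of √(2.6² + 2.1²) ≈ 3.3.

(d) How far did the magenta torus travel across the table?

3.0

The magenta torus moved from about (12.4, 6.6) to (10.0, 4.8), a distance of √(2.4² + 1.8²) ≈ 3.0.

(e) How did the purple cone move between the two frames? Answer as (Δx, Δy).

(-2.5, -1.9)

The purple cone started near (14.0, 4.9) and ended near (11.5, 3.0).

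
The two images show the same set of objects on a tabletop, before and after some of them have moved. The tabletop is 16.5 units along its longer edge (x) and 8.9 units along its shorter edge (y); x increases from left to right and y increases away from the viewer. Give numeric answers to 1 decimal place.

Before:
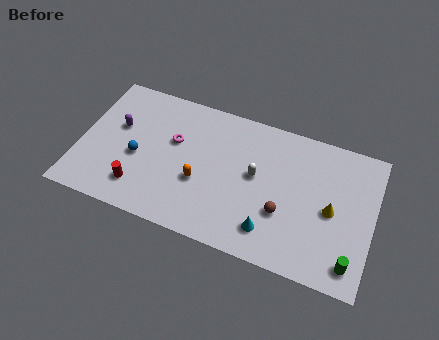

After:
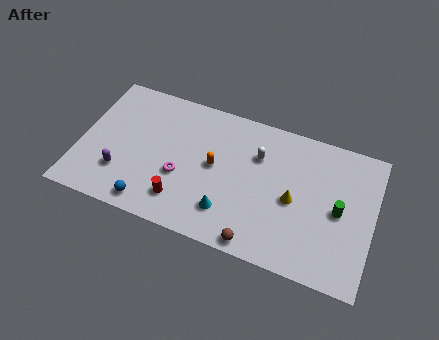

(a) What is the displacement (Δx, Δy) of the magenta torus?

(0.6, -2.1)

The magenta torus was at about (5.2, 5.5) and moved to about (5.8, 3.4).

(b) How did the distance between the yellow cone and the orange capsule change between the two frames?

-2.8

Before: roughly 7.3 units apart; after: 4.5. That's 2.8 units closer together.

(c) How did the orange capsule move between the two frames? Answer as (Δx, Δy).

(0.7, 1.3)

The orange capsule started near (6.9, 3.4) and ended near (7.6, 4.7).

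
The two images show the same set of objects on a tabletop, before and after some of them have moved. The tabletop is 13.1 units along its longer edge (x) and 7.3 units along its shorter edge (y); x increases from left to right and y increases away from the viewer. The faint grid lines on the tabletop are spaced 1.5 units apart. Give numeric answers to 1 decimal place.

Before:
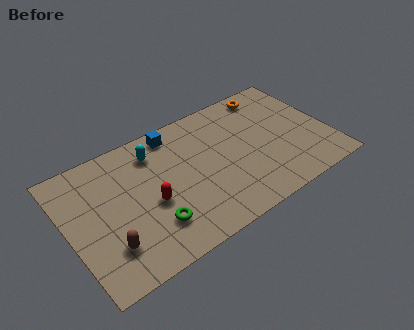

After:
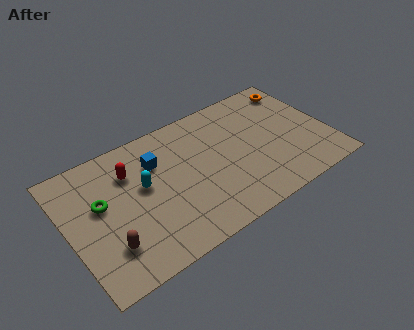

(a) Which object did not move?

the brown capsule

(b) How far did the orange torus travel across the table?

1.4

The orange torus was near (10.7, 6.4) before and (12.1, 6.1) after, so it travelled √(1.4² + 0.3²) ≈ 1.4 units.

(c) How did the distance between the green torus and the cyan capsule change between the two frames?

-1.9

Before: roughly 4.0 units apart; after: 2.1. That's 1.9 units closer together.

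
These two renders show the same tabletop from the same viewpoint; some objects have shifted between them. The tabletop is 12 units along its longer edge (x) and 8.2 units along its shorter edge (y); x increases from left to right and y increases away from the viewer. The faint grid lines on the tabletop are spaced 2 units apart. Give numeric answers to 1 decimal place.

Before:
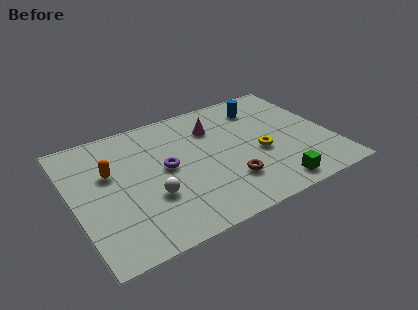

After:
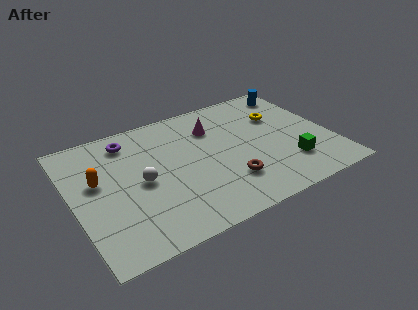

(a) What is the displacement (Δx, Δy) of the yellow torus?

(1.3, 2.1)

From the two frames, the yellow torus sits at roughly (8.6, 3.4) before and (9.9, 5.5) after.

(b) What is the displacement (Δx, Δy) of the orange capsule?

(-0.6, -0.3)

The orange capsule started near (1.8, 5.1) and ended near (1.2, 4.8).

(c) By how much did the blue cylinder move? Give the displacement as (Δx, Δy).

(1.8, 0.5)

The blue cylinder started near (9.2, 6.5) and ended near (11.0, 7.0).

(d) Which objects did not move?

the magenta cone and the brown torus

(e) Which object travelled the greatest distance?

the purple torus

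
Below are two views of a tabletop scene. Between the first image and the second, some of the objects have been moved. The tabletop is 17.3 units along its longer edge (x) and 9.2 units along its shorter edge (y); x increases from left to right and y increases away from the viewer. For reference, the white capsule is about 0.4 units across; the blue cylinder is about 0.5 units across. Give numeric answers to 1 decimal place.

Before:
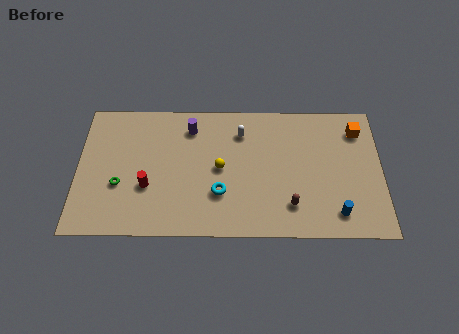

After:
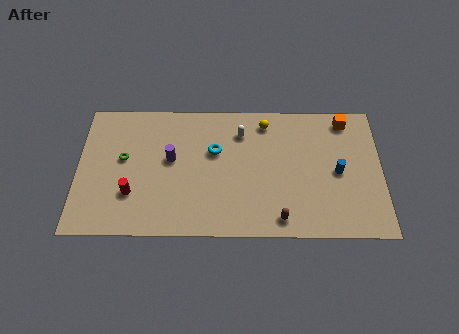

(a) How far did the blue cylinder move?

2.8

From (14.7, 1.6) to (14.8, 4.4), the blue cylinder covered √(0.1² + 2.8²) ≈ 2.8 units.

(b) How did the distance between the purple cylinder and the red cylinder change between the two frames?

-1.5

The distance was about 4.8 in the first image and 3.3 in the second, so they moved 1.5 units closer together.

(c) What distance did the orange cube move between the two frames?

1.0

From (16.0, 7.3) to (15.3, 8.0), the orange cube covered √(0.7² + 0.7²) ≈ 1.0 units.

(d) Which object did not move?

the white capsule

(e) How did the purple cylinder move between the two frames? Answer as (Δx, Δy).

(-1.1, -2.2)

The purple cylinder was at about (6.4, 7.4) and moved to about (5.3, 5.2).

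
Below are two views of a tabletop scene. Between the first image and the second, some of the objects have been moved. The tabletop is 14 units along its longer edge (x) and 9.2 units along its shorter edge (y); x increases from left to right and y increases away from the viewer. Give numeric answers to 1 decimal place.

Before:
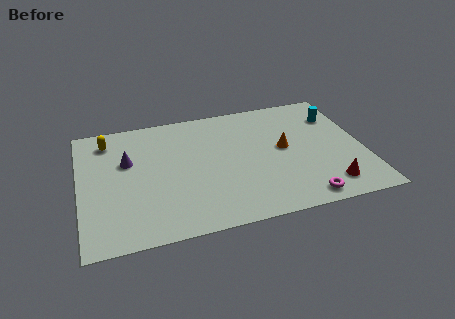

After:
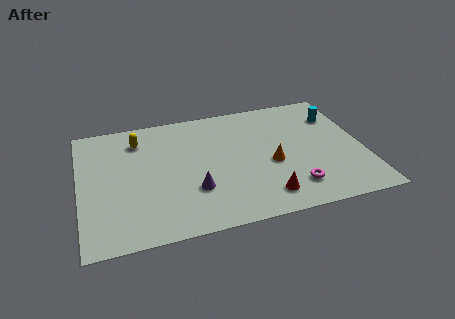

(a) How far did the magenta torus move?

1.0

The magenta torus was near (10.7, 1.0) before and (10.3, 1.9) after, so it travelled √(0.4² + 0.9²) ≈ 1.0 units.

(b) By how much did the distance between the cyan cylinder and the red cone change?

+1.3

They were about 5.3 units apart before and 6.6 after — 1.3 units further apart.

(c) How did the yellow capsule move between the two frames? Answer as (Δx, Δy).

(1.5, -0.3)

The yellow capsule was at about (1.5, 7.6) and moved to about (3.0, 7.3).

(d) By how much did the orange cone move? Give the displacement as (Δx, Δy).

(-0.7, -1.0)

The orange cone was at about (10.1, 4.9) and moved to about (9.4, 3.9).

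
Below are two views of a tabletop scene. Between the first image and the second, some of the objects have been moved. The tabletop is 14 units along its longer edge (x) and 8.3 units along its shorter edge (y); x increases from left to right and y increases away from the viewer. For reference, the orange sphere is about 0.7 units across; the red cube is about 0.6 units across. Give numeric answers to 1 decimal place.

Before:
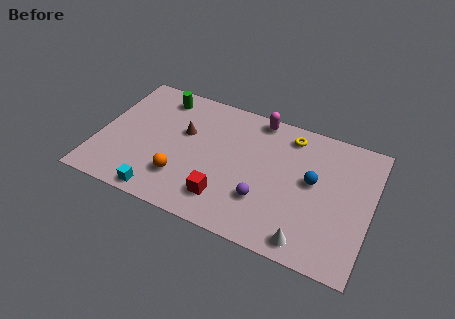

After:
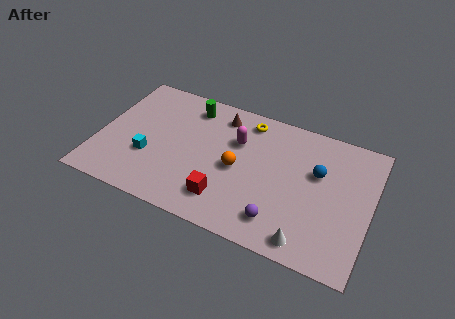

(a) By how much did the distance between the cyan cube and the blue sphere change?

+0.5

The distance was about 8.3 in the first image and 8.8 in the second, so they moved 0.5 units further apart.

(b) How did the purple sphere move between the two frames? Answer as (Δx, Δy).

(0.9, -0.9)

The purple sphere was at about (8.7, 2.5) and moved to about (9.6, 1.6).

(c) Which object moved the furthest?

the orange sphere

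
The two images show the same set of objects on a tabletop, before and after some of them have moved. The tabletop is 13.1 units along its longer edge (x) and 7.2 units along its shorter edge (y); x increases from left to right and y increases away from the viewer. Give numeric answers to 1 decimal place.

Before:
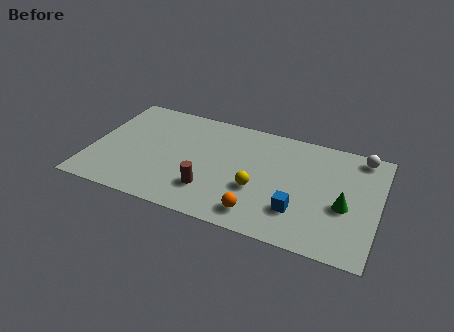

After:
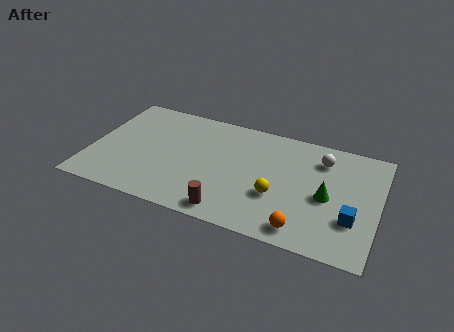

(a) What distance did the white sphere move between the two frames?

1.9

The white sphere was near (12.1, 6.4) before and (10.4, 5.6) after, so it travelled √(1.7² + 0.8²) ≈ 1.9 units.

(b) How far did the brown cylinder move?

1.4

The brown cylinder was near (5.6, 1.9) before and (6.6, 0.9) after, so it travelled √(1.0² + 1.0²) ≈ 1.4 units.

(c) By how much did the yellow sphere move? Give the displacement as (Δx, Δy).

(0.9, -0.1)

The yellow sphere started near (7.7, 2.7) and ended near (8.6, 2.6).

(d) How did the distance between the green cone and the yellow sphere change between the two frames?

-1.6

Before: roughly 3.9 units apart; after: 2.3. That's 1.6 units closer together.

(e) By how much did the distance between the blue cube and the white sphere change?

-1.4

The distance was about 5.1 in the first image and 3.7 in the second, so they moved 1.4 units closer together.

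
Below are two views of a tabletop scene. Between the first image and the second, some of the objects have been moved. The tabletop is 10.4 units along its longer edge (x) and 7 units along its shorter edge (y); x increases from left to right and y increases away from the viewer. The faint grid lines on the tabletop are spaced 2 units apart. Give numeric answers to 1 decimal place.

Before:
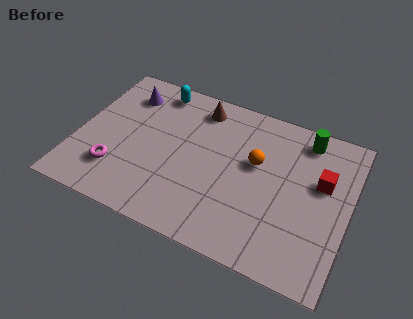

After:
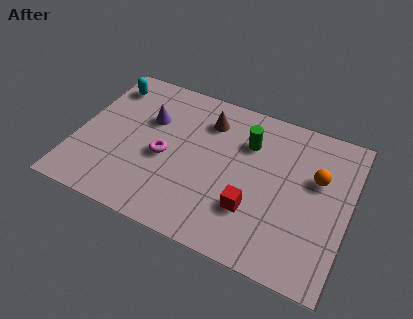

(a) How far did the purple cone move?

1.3

The purple cone moved from about (1.6, 5.5) to (2.6, 4.6), a distance of √(1.0² + 0.9²) ≈ 1.3.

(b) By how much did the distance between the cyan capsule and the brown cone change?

+2.3

Before: roughly 1.7 units apart; after: 4.0. That's 2.3 units further apart.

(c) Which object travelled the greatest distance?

the red cube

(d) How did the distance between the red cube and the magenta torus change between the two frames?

-4.4

They were about 8.0 units apart before and 3.6 after — 4.4 units closer together.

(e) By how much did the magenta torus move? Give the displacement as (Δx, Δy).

(1.7, 1.3)

The magenta torus started near (1.7, 1.8) and ended near (3.4, 3.1).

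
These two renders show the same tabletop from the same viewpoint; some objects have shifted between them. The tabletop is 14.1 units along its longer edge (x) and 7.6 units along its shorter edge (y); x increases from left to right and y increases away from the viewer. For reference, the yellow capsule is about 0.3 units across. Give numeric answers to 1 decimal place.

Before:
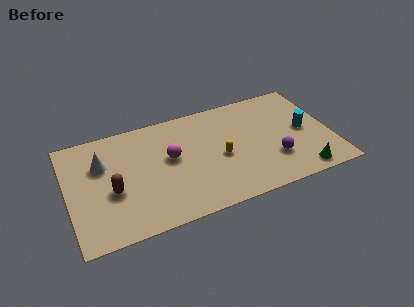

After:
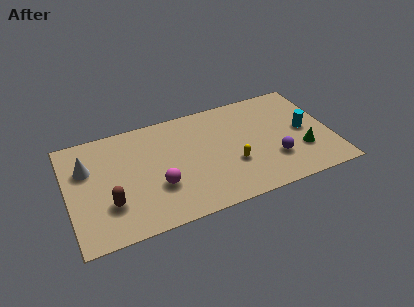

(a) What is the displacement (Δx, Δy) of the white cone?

(-0.8, 0.0)

The white cone was at about (1.9, 5.1) and moved to about (1.1, 5.1).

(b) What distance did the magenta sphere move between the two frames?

1.9

From (5.5, 4.3) to (4.7, 2.6), the magenta sphere covered √(0.8² + 1.7²) ≈ 1.9 units.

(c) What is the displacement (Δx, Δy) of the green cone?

(0.2, 1.5)

From the two frames, the green cone sits at roughly (12.2, 0.9) before and (12.4, 2.4) after.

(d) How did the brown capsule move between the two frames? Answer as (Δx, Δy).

(-0.2, -0.8)

From the two frames, the brown capsule sits at roughly (2.3, 3.1) before and (2.1, 2.3) after.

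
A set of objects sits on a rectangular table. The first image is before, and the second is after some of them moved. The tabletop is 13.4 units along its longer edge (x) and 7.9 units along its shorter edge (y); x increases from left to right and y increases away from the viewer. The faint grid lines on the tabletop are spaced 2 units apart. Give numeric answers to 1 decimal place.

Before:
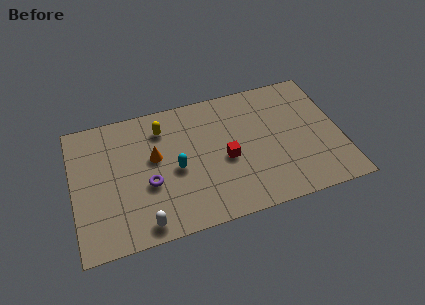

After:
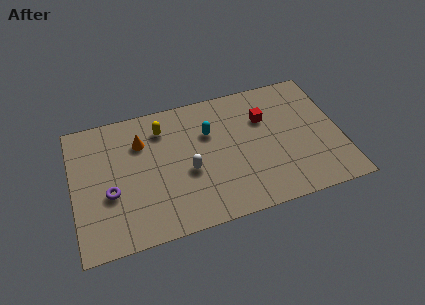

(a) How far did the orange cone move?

1.3

From (4.1, 4.6) to (3.5, 5.7), the orange cone covered √(0.6² + 1.1²) ≈ 1.3 units.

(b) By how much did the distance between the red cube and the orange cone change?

+2.5

Before: roughly 3.7 units apart; after: 6.2. That's 2.5 units further apart.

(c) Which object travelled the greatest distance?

the white capsule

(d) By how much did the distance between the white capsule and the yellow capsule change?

-2.4

Before: roughly 5.5 units apart; after: 3.1. That's 2.4 units closer together.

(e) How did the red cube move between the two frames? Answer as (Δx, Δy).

(2.1, 1.9)

From the two frames, the red cube sits at roughly (7.6, 3.5) before and (9.7, 5.4) after.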